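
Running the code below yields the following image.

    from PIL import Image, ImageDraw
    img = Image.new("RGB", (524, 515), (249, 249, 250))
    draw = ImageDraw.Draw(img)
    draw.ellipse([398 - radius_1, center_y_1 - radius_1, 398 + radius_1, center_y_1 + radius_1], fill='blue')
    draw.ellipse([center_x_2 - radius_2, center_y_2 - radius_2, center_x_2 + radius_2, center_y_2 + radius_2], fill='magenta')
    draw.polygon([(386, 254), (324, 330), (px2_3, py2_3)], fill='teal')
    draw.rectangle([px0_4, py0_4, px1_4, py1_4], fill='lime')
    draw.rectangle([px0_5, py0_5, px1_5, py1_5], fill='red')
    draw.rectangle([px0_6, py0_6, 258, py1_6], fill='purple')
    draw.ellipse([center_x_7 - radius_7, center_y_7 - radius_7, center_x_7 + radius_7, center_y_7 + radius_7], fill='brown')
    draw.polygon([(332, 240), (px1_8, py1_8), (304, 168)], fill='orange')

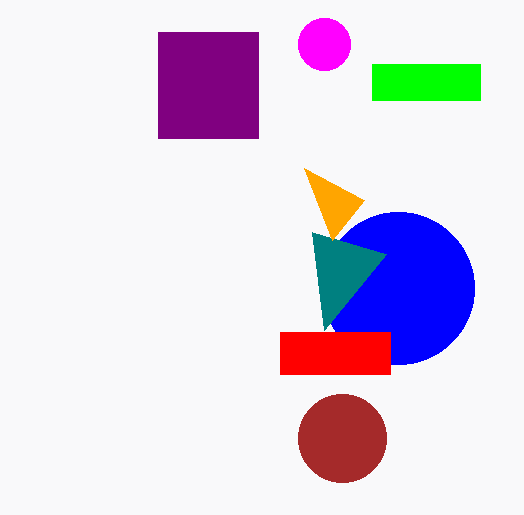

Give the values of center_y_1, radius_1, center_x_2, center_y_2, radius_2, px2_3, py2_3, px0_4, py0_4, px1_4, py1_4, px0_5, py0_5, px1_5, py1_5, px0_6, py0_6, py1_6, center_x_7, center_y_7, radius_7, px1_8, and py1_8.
center_y_1 = 288, radius_1 = 76, center_x_2 = 324, center_y_2 = 44, radius_2 = 26, px2_3 = 312, py2_3 = 232, px0_4 = 372, py0_4 = 64, px1_4 = 480, py1_4 = 100, px0_5 = 280, py0_5 = 332, px1_5 = 390, py1_5 = 374, px0_6 = 158, py0_6 = 32, py1_6 = 138, center_x_7 = 342, center_y_7 = 438, radius_7 = 44, px1_8 = 364, py1_8 = 200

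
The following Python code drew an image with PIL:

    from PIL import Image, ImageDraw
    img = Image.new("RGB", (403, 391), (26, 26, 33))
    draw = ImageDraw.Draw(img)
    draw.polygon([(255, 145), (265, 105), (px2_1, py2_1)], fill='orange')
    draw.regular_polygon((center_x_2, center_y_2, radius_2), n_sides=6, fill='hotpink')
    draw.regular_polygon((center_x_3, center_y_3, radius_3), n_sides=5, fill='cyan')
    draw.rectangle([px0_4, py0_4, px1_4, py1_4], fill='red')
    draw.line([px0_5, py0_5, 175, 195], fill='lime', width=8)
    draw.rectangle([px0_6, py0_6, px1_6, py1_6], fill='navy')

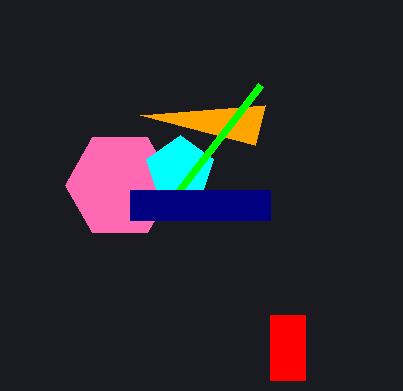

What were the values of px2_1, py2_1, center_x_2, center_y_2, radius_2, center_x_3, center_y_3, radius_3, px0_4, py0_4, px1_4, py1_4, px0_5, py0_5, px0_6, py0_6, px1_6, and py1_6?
px2_1 = 140; py2_1 = 115; center_x_2 = 120; center_y_2 = 185; radius_2 = 55; center_x_3 = 180; center_y_3 = 170; radius_3 = 35; px0_4 = 270; py0_4 = 315; px1_4 = 305; py1_4 = 380; px0_5 = 260; py0_5 = 85; px0_6 = 130; py0_6 = 190; px1_6 = 270; py1_6 = 220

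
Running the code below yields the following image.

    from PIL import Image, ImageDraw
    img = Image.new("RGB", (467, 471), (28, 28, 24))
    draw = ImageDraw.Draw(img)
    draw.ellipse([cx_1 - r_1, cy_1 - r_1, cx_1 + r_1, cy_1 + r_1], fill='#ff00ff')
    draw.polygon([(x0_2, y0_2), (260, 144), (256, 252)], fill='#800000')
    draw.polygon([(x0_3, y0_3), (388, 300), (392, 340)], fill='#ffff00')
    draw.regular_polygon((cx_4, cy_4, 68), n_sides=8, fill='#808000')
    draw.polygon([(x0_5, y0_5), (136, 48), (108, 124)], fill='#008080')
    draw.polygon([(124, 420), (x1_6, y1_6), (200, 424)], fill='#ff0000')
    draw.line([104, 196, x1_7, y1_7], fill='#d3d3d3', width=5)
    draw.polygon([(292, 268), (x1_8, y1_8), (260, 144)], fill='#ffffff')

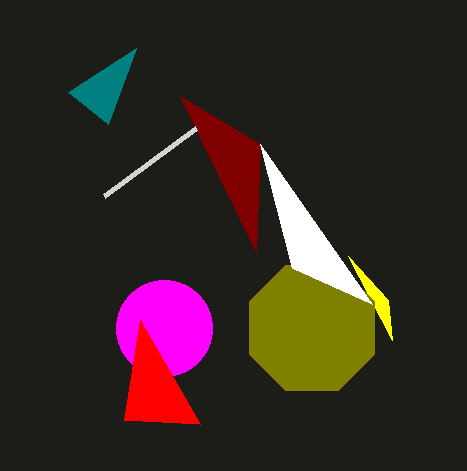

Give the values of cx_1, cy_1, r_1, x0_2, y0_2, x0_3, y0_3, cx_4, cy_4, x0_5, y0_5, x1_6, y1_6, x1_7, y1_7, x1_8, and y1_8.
cx_1 = 164
cy_1 = 328
r_1 = 48
x0_2 = 180
y0_2 = 96
x0_3 = 348
y0_3 = 256
cx_4 = 312
cy_4 = 328
x0_5 = 68
y0_5 = 92
x1_6 = 140
y1_6 = 320
x1_7 = 196
y1_7 = 128
x1_8 = 372
y1_8 = 304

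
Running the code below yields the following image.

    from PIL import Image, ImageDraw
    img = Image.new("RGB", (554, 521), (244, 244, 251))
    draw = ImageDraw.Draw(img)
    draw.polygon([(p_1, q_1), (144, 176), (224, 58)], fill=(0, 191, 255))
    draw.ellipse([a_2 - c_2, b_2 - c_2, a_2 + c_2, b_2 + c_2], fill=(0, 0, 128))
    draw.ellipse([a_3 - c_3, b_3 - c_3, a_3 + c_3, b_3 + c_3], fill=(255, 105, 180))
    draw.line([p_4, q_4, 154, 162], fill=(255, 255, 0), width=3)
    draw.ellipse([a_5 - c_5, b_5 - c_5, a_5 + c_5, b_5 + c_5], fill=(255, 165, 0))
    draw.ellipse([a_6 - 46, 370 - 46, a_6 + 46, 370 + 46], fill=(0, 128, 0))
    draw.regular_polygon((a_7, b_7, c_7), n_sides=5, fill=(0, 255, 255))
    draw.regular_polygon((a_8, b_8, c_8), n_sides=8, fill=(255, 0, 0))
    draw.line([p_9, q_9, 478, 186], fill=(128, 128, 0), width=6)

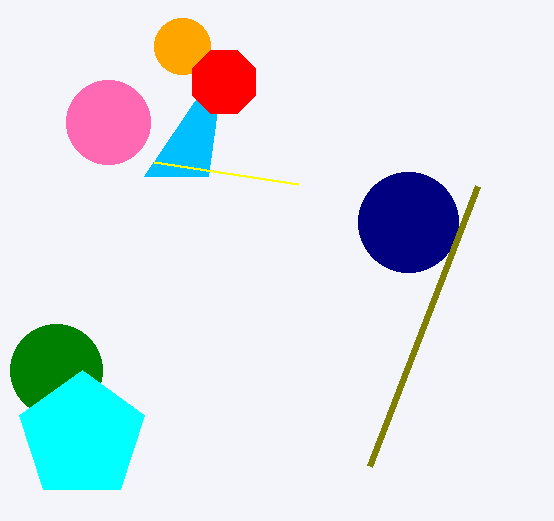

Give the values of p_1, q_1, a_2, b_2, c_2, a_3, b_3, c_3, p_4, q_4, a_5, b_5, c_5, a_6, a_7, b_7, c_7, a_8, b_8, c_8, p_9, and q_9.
p_1 = 208; q_1 = 176; a_2 = 408; b_2 = 222; c_2 = 50; a_3 = 108; b_3 = 122; c_3 = 42; p_4 = 298; q_4 = 184; a_5 = 182; b_5 = 46; c_5 = 28; a_6 = 56; a_7 = 82; b_7 = 436; c_7 = 66; a_8 = 224; b_8 = 82; c_8 = 34; p_9 = 370; q_9 = 466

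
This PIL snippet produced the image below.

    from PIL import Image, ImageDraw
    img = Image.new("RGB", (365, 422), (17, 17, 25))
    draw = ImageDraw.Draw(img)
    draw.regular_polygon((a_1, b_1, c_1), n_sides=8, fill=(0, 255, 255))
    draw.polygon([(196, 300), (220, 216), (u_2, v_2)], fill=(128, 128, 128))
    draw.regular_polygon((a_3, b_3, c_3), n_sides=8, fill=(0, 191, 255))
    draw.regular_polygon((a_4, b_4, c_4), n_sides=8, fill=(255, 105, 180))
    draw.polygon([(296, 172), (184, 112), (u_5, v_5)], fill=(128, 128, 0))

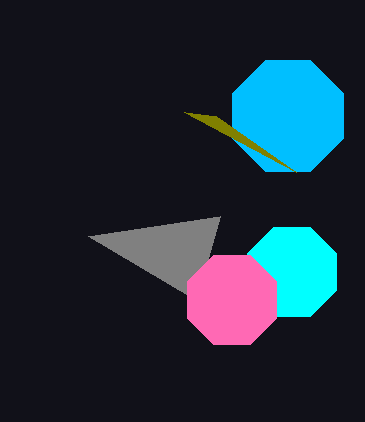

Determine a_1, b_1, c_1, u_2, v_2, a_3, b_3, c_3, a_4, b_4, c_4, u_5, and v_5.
a_1 = 292; b_1 = 272; c_1 = 48; u_2 = 88; v_2 = 236; a_3 = 288; b_3 = 116; c_3 = 60; a_4 = 232; b_4 = 300; c_4 = 48; u_5 = 216; v_5 = 116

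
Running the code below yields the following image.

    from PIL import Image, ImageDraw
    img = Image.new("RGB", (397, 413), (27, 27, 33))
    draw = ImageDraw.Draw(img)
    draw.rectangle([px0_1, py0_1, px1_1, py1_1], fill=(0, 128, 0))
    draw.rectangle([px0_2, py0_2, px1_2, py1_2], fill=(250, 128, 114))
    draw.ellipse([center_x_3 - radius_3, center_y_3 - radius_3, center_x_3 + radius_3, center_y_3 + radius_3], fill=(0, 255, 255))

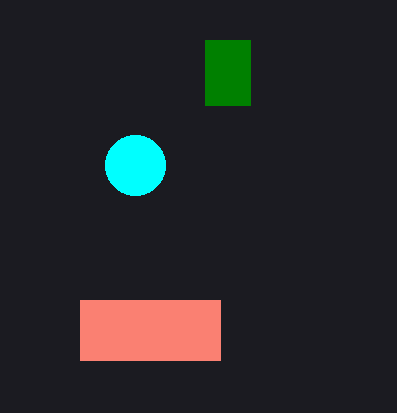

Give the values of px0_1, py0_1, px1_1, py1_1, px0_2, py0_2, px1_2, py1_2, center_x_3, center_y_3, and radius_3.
px0_1 = 205, py0_1 = 40, px1_1 = 250, py1_1 = 105, px0_2 = 80, py0_2 = 300, px1_2 = 220, py1_2 = 360, center_x_3 = 135, center_y_3 = 165, radius_3 = 30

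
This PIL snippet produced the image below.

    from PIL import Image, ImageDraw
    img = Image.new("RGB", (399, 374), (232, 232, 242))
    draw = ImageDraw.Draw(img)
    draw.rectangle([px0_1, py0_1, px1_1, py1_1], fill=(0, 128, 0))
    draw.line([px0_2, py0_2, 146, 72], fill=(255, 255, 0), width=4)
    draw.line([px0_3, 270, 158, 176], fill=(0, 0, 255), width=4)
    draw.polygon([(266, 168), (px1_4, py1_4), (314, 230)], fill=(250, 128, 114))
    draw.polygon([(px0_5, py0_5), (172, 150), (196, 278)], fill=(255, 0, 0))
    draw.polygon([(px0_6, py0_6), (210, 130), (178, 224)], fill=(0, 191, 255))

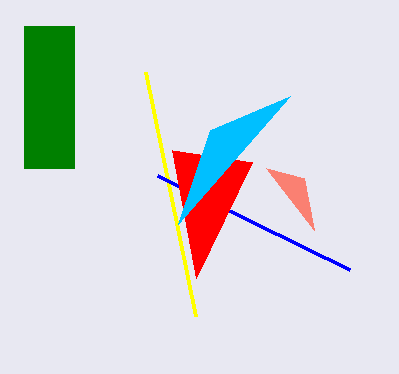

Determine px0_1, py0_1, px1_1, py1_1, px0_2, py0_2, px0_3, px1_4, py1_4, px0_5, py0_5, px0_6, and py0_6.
px0_1 = 24
py0_1 = 26
px1_1 = 74
py1_1 = 168
px0_2 = 196
py0_2 = 316
px0_3 = 350
px1_4 = 304
py1_4 = 178
px0_5 = 252
py0_5 = 162
px0_6 = 290
py0_6 = 96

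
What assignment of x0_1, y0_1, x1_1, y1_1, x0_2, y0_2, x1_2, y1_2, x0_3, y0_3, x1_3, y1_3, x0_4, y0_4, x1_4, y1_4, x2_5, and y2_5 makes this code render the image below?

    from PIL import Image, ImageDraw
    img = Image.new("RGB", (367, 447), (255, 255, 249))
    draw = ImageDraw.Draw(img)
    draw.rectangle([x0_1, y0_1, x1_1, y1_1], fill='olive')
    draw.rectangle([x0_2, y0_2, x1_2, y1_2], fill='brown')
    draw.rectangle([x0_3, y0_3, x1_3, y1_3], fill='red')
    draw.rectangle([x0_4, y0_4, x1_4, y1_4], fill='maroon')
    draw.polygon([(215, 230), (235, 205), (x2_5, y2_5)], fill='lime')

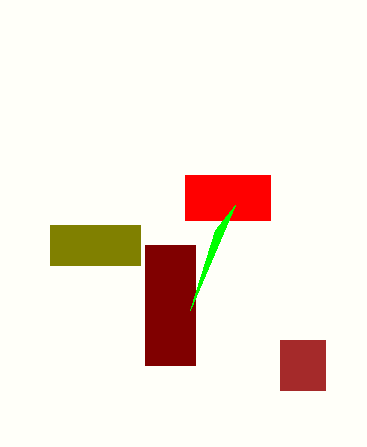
x0_1 = 50
y0_1 = 225
x1_1 = 140
y1_1 = 265
x0_2 = 280
y0_2 = 340
x1_2 = 325
y1_2 = 390
x0_3 = 185
y0_3 = 175
x1_3 = 270
y1_3 = 220
x0_4 = 145
y0_4 = 245
x1_4 = 195
y1_4 = 365
x2_5 = 190
y2_5 = 310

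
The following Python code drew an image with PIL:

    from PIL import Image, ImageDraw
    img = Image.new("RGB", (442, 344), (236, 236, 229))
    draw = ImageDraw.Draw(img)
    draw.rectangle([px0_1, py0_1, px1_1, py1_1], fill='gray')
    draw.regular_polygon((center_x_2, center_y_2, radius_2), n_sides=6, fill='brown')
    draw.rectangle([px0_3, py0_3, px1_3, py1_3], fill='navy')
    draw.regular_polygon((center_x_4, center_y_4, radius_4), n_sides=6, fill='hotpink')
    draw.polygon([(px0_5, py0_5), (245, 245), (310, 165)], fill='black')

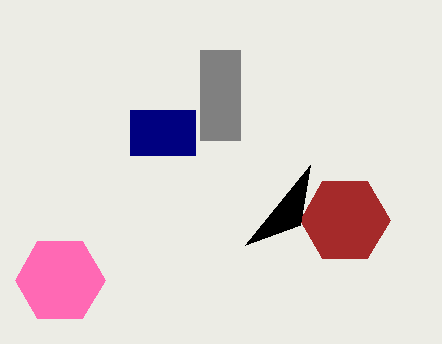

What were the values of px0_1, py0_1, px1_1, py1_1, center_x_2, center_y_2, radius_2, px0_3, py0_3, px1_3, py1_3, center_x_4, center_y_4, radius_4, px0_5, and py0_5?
px0_1 = 200; py0_1 = 50; px1_1 = 240; py1_1 = 140; center_x_2 = 345; center_y_2 = 220; radius_2 = 45; px0_3 = 130; py0_3 = 110; px1_3 = 195; py1_3 = 155; center_x_4 = 60; center_y_4 = 280; radius_4 = 45; px0_5 = 300; py0_5 = 225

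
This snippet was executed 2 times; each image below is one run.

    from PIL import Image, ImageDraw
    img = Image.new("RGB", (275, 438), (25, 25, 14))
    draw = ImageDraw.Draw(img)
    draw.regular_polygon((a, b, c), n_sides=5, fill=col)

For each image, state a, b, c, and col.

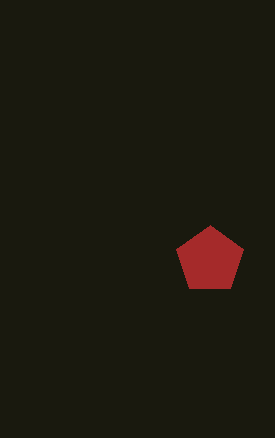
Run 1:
a = 210
b = 260
c = 35
col = 'brown'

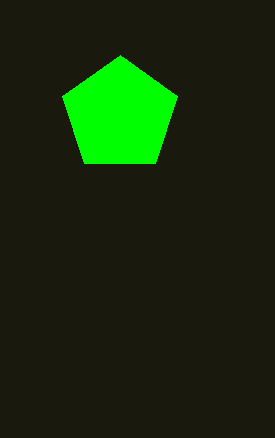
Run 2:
a = 120
b = 115
c = 60
col = 'lime'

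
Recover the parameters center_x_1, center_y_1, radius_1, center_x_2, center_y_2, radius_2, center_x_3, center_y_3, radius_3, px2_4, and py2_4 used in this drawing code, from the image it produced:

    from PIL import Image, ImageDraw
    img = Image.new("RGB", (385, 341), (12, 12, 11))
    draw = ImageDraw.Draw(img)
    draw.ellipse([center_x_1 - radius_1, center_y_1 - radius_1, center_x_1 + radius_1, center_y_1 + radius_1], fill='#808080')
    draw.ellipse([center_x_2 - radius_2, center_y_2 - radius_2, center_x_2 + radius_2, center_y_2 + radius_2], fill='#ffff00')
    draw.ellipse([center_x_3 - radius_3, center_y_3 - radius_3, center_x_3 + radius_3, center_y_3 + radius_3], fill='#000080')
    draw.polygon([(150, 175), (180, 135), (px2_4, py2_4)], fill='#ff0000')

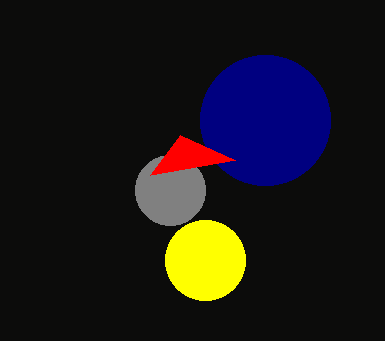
center_x_1 = 170
center_y_1 = 190
radius_1 = 35
center_x_2 = 205
center_y_2 = 260
radius_2 = 40
center_x_3 = 265
center_y_3 = 120
radius_3 = 65
px2_4 = 235
py2_4 = 160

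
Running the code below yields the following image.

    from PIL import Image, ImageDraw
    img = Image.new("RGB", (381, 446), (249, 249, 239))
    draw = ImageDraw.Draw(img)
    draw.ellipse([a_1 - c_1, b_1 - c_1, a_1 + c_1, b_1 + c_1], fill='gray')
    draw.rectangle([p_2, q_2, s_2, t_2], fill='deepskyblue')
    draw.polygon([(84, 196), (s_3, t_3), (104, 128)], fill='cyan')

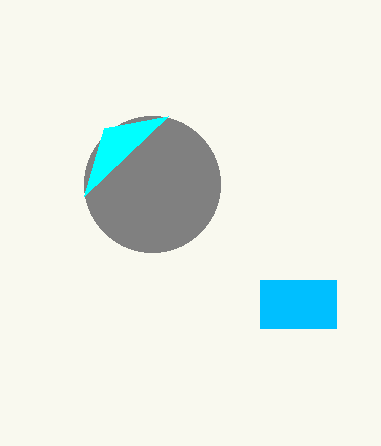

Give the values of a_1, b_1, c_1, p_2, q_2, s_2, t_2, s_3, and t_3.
a_1 = 152, b_1 = 184, c_1 = 68, p_2 = 260, q_2 = 280, s_2 = 336, t_2 = 328, s_3 = 168, t_3 = 116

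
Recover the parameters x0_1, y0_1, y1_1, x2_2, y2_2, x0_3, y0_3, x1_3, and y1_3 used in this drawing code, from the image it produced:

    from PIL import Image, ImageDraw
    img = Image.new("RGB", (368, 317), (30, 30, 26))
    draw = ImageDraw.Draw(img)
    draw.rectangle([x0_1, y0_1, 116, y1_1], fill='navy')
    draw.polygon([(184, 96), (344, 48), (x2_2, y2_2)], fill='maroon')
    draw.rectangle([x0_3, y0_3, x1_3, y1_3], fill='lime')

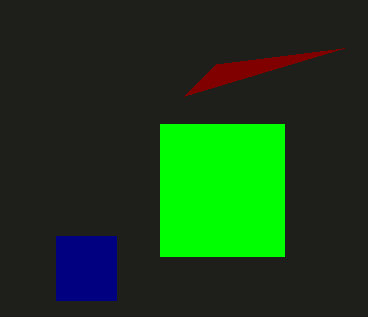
x0_1 = 56; y0_1 = 236; y1_1 = 300; x2_2 = 216; y2_2 = 64; x0_3 = 160; y0_3 = 124; x1_3 = 284; y1_3 = 256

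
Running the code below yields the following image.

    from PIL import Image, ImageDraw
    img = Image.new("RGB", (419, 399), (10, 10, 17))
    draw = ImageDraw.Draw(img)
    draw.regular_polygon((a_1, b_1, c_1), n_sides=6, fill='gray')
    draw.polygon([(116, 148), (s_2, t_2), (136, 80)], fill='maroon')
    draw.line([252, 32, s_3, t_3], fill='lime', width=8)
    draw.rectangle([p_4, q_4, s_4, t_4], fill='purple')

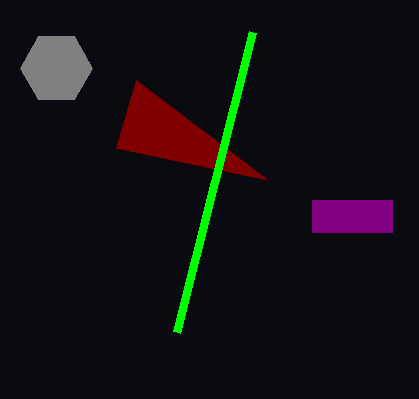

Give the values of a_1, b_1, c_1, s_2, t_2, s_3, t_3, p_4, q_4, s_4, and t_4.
a_1 = 56, b_1 = 68, c_1 = 36, s_2 = 268, t_2 = 180, s_3 = 176, t_3 = 332, p_4 = 312, q_4 = 200, s_4 = 392, t_4 = 232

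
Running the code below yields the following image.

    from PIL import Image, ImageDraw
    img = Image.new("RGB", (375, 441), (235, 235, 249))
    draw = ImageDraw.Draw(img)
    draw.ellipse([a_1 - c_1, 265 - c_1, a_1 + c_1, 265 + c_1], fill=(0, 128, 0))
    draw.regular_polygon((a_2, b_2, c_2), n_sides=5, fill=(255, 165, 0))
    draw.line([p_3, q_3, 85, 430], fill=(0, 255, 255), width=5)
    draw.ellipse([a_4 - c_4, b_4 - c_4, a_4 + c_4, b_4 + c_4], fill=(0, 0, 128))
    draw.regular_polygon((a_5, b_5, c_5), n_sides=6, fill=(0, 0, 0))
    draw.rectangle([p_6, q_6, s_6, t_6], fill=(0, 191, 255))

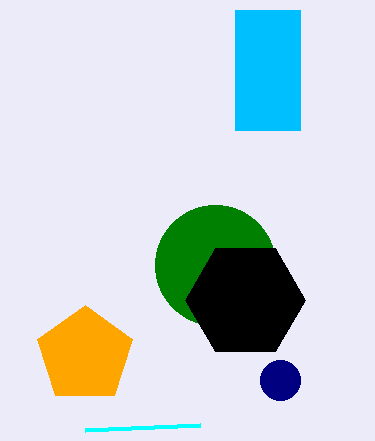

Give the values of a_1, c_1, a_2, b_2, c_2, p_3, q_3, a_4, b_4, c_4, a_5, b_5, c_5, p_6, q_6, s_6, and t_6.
a_1 = 215
c_1 = 60
a_2 = 85
b_2 = 355
c_2 = 50
p_3 = 200
q_3 = 425
a_4 = 280
b_4 = 380
c_4 = 20
a_5 = 245
b_5 = 300
c_5 = 60
p_6 = 235
q_6 = 10
s_6 = 300
t_6 = 130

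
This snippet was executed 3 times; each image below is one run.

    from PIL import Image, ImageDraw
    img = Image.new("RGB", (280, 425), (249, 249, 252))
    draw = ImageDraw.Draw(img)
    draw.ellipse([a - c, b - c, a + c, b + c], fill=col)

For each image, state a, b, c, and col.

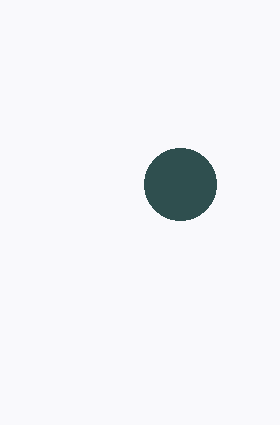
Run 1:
a = 180, b = 184, c = 36, col = 'darkslategray'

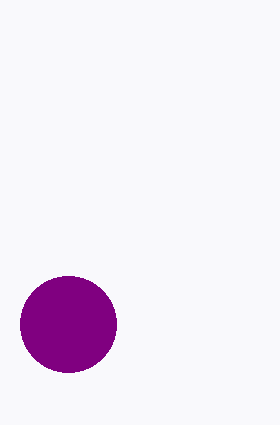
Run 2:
a = 68
b = 324
c = 48
col = 'purple'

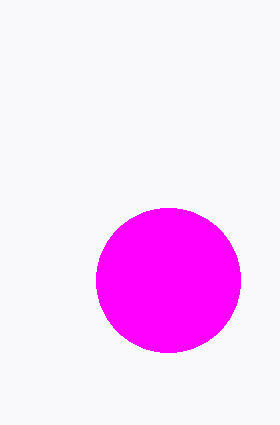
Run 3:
a = 168, b = 280, c = 72, col = 'magenta'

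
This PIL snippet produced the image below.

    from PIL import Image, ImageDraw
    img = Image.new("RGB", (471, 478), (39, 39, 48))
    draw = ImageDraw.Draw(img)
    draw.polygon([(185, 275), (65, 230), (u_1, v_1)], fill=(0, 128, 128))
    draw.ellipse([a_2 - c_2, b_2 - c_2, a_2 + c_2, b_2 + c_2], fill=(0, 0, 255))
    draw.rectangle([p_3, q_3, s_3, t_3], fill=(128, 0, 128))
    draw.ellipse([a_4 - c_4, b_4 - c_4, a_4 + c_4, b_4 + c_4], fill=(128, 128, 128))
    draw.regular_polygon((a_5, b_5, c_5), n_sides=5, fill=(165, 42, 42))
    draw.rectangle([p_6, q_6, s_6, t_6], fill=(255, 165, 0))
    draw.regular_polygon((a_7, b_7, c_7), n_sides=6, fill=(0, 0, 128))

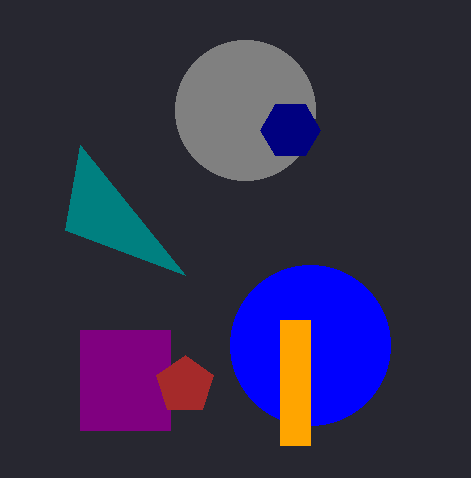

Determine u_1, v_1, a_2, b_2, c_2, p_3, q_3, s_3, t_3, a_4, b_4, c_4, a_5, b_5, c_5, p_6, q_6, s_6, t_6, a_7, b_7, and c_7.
u_1 = 80; v_1 = 145; a_2 = 310; b_2 = 345; c_2 = 80; p_3 = 80; q_3 = 330; s_3 = 170; t_3 = 430; a_4 = 245; b_4 = 110; c_4 = 70; a_5 = 185; b_5 = 385; c_5 = 30; p_6 = 280; q_6 = 320; s_6 = 310; t_6 = 445; a_7 = 290; b_7 = 130; c_7 = 30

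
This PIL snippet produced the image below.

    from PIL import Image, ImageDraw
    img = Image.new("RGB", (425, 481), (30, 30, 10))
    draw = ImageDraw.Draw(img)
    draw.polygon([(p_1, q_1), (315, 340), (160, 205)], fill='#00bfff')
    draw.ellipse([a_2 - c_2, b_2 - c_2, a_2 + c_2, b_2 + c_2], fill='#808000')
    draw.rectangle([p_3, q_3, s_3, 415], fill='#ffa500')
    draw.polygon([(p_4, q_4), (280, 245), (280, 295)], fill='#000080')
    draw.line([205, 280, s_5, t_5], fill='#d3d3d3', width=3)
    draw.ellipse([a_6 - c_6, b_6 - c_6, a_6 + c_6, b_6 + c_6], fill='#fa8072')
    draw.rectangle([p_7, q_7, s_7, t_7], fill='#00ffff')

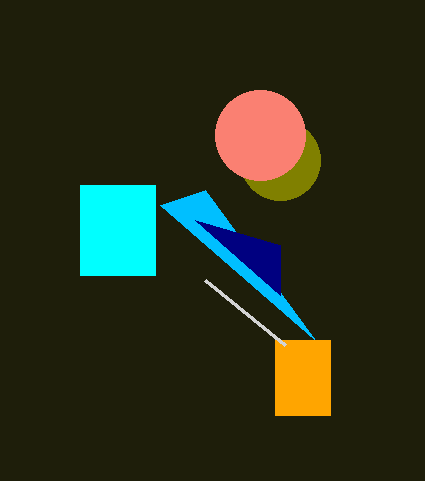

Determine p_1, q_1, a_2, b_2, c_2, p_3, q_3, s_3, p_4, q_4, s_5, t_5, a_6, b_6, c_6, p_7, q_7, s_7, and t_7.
p_1 = 205
q_1 = 190
a_2 = 280
b_2 = 160
c_2 = 40
p_3 = 275
q_3 = 340
s_3 = 330
p_4 = 195
q_4 = 220
s_5 = 285
t_5 = 345
a_6 = 260
b_6 = 135
c_6 = 45
p_7 = 80
q_7 = 185
s_7 = 155
t_7 = 275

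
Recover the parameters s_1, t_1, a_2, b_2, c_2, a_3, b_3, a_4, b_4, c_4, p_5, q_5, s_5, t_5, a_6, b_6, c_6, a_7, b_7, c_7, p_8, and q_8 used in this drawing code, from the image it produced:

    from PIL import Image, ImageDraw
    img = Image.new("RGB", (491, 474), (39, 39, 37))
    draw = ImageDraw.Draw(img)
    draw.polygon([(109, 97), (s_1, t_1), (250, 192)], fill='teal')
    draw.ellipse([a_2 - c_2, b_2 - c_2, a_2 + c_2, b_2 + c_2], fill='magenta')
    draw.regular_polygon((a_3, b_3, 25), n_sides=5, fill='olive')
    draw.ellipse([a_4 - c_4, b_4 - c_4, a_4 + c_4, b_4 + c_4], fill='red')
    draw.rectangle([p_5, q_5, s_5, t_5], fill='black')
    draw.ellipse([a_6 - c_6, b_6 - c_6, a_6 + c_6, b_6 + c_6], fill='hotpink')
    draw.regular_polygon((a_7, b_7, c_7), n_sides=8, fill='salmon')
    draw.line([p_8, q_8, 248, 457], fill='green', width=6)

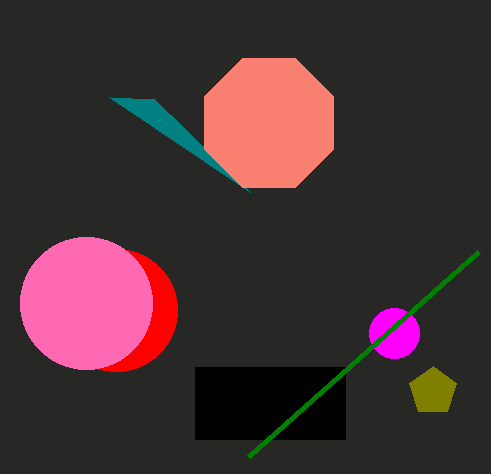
s_1 = 154
t_1 = 99
a_2 = 394
b_2 = 333
c_2 = 25
a_3 = 433
b_3 = 391
a_4 = 116
b_4 = 310
c_4 = 61
p_5 = 195
q_5 = 367
s_5 = 345
t_5 = 439
a_6 = 86
b_6 = 303
c_6 = 66
a_7 = 269
b_7 = 123
c_7 = 70
p_8 = 478
q_8 = 252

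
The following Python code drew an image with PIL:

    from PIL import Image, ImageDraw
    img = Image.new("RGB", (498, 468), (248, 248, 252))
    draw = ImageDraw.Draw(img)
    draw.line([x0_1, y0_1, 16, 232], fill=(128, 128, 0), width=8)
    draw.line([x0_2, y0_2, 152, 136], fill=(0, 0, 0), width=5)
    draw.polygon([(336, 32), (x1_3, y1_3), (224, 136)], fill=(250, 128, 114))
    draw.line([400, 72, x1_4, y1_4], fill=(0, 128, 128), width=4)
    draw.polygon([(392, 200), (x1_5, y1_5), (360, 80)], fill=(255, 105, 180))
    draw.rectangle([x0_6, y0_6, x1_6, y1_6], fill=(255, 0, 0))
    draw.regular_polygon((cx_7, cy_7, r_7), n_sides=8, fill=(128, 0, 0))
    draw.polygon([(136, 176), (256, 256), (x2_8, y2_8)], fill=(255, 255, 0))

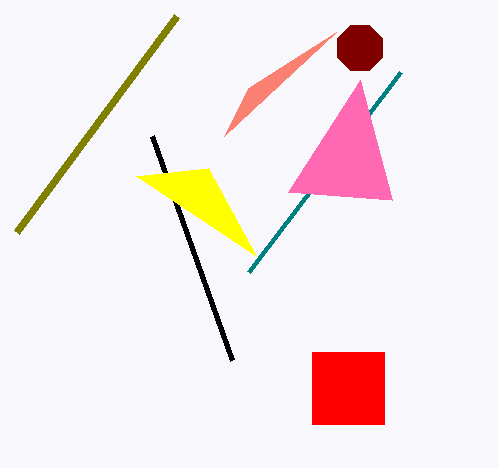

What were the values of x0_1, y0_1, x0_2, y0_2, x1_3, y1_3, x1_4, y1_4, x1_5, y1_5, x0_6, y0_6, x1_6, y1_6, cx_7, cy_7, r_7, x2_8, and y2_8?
x0_1 = 176, y0_1 = 16, x0_2 = 232, y0_2 = 360, x1_3 = 248, y1_3 = 88, x1_4 = 248, y1_4 = 272, x1_5 = 288, y1_5 = 192, x0_6 = 312, y0_6 = 352, x1_6 = 384, y1_6 = 424, cx_7 = 360, cy_7 = 48, r_7 = 24, x2_8 = 208, y2_8 = 168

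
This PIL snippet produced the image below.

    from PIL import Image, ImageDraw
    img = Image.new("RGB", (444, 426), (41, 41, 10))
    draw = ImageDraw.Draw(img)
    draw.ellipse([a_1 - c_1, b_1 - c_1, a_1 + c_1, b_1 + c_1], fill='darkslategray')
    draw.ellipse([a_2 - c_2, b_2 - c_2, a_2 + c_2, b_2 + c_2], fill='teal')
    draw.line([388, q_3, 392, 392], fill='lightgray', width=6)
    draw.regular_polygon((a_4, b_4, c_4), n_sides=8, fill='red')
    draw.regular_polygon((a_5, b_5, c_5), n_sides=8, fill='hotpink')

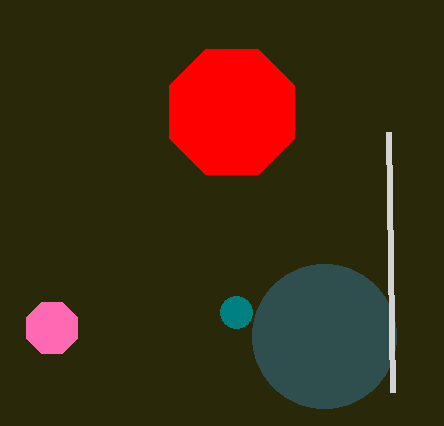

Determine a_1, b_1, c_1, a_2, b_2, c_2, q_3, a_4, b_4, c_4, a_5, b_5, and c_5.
a_1 = 324; b_1 = 336; c_1 = 72; a_2 = 236; b_2 = 312; c_2 = 16; q_3 = 132; a_4 = 232; b_4 = 112; c_4 = 68; a_5 = 52; b_5 = 328; c_5 = 28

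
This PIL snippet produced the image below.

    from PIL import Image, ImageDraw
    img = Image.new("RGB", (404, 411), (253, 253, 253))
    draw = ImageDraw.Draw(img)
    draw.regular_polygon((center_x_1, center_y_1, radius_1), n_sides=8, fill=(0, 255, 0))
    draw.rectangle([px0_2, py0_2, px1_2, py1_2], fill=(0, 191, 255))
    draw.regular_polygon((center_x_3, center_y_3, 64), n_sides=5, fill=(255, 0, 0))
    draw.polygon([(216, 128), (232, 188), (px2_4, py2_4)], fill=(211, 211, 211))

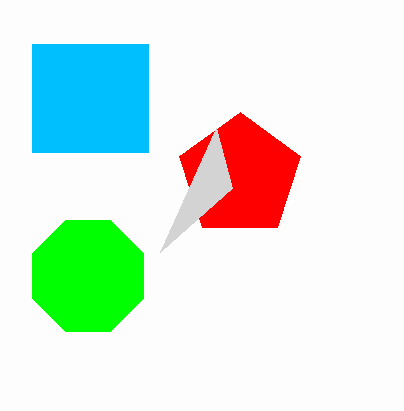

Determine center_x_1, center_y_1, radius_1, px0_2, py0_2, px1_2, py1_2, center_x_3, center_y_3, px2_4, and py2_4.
center_x_1 = 88
center_y_1 = 276
radius_1 = 60
px0_2 = 32
py0_2 = 44
px1_2 = 148
py1_2 = 152
center_x_3 = 240
center_y_3 = 176
px2_4 = 160
py2_4 = 252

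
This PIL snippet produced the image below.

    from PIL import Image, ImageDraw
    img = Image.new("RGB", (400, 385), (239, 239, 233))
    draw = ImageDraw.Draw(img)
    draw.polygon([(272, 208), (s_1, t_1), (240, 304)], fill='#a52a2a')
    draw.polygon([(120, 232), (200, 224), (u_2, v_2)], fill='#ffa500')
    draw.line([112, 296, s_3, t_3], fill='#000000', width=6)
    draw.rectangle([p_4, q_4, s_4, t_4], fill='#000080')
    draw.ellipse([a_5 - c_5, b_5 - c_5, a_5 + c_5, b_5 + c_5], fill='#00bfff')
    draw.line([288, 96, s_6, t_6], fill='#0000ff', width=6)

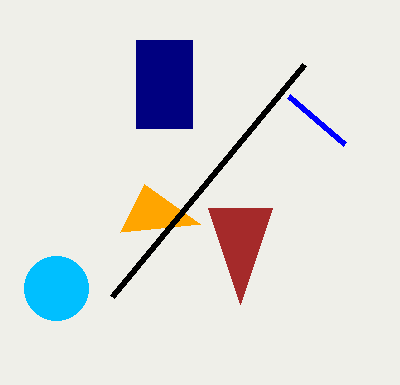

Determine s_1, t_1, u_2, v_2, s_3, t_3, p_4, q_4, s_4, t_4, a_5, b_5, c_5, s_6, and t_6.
s_1 = 208
t_1 = 208
u_2 = 144
v_2 = 184
s_3 = 304
t_3 = 64
p_4 = 136
q_4 = 40
s_4 = 192
t_4 = 128
a_5 = 56
b_5 = 288
c_5 = 32
s_6 = 344
t_6 = 144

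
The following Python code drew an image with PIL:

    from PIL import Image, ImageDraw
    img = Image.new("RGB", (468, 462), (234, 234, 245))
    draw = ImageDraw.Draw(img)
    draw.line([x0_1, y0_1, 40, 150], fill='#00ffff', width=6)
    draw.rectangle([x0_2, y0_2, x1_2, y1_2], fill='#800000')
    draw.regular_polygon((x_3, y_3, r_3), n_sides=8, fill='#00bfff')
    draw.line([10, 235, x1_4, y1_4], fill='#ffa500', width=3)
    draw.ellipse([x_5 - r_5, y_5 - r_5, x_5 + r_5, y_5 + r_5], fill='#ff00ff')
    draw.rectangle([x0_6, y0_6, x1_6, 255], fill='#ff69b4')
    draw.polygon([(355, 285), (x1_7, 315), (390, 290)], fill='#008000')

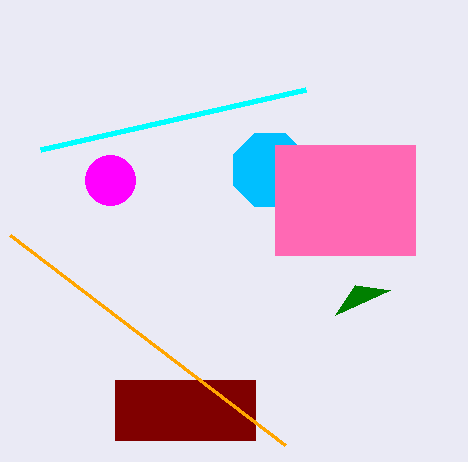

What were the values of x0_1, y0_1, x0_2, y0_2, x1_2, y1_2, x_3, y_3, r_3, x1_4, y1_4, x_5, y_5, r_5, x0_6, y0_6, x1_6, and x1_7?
x0_1 = 305
y0_1 = 90
x0_2 = 115
y0_2 = 380
x1_2 = 255
y1_2 = 440
x_3 = 270
y_3 = 170
r_3 = 40
x1_4 = 285
y1_4 = 445
x_5 = 110
y_5 = 180
r_5 = 25
x0_6 = 275
y0_6 = 145
x1_6 = 415
x1_7 = 335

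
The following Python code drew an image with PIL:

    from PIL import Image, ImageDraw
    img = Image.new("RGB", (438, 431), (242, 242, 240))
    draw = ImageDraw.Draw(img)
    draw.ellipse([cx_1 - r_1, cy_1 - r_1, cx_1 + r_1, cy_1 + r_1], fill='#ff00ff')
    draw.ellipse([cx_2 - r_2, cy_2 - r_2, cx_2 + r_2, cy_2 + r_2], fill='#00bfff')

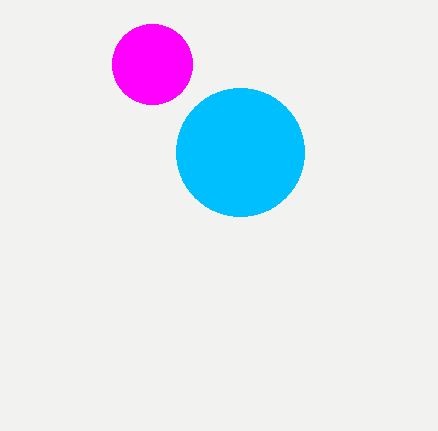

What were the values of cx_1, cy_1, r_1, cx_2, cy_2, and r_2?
cx_1 = 152; cy_1 = 64; r_1 = 40; cx_2 = 240; cy_2 = 152; r_2 = 64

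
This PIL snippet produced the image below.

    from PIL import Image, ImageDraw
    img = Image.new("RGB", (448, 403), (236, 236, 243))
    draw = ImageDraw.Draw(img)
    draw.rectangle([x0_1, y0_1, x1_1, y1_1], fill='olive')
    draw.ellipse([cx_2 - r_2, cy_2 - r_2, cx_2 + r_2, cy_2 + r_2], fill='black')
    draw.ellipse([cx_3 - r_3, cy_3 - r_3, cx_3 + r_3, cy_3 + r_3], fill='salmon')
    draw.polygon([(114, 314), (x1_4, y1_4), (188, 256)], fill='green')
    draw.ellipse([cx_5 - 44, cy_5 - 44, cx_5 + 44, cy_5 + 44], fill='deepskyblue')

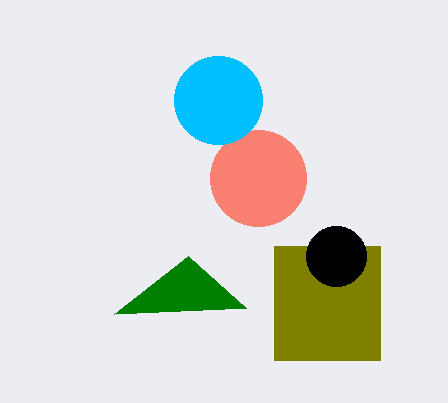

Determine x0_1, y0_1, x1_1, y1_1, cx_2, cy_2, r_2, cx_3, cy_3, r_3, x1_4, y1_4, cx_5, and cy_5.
x0_1 = 274; y0_1 = 246; x1_1 = 380; y1_1 = 360; cx_2 = 336; cy_2 = 256; r_2 = 30; cx_3 = 258; cy_3 = 178; r_3 = 48; x1_4 = 246; y1_4 = 308; cx_5 = 218; cy_5 = 100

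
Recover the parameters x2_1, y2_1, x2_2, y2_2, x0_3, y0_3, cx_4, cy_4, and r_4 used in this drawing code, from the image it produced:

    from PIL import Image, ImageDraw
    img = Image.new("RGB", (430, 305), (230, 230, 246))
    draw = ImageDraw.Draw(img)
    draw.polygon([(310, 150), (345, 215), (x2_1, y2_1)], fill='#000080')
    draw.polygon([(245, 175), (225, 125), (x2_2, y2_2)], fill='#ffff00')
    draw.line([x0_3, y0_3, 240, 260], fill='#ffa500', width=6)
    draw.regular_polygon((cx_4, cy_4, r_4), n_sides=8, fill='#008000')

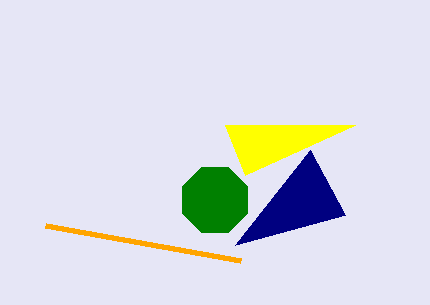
x2_1 = 235; y2_1 = 245; x2_2 = 355; y2_2 = 125; x0_3 = 45; y0_3 = 225; cx_4 = 215; cy_4 = 200; r_4 = 35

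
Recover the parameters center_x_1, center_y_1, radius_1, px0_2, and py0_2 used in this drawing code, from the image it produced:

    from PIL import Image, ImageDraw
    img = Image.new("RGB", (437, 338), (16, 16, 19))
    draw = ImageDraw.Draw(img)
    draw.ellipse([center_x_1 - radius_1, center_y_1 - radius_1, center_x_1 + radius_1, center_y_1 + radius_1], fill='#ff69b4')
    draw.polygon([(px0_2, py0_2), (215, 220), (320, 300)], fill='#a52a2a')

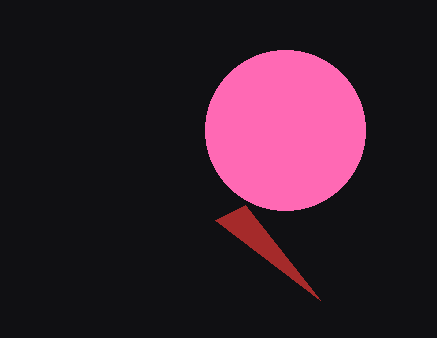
center_x_1 = 285, center_y_1 = 130, radius_1 = 80, px0_2 = 245, py0_2 = 205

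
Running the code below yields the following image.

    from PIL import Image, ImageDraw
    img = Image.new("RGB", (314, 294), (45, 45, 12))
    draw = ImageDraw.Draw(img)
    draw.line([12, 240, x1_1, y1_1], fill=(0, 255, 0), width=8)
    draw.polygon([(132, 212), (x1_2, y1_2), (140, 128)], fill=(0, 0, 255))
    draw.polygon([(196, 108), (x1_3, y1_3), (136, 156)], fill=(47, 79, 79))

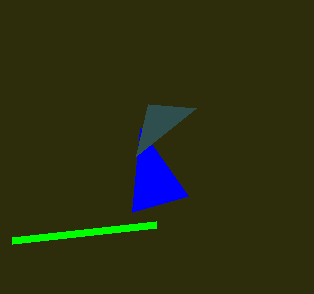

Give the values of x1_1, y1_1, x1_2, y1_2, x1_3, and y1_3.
x1_1 = 156
y1_1 = 224
x1_2 = 188
y1_2 = 196
x1_3 = 148
y1_3 = 104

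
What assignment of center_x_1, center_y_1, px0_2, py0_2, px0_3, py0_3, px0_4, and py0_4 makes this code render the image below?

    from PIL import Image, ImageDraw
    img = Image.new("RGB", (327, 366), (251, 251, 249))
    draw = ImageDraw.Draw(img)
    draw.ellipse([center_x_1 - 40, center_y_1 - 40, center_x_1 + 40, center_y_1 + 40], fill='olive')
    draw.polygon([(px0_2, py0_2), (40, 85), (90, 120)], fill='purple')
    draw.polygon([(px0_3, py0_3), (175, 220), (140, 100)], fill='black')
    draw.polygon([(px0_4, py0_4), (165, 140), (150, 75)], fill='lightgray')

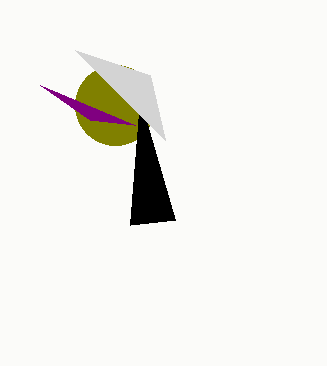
center_x_1 = 115; center_y_1 = 105; px0_2 = 135; py0_2 = 125; px0_3 = 130; py0_3 = 225; px0_4 = 75; py0_4 = 50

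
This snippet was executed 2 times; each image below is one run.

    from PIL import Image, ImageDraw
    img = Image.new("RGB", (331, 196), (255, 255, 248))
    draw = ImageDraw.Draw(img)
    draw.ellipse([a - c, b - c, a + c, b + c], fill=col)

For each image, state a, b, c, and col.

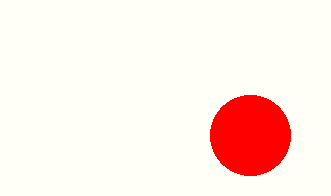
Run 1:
a = 250, b = 135, c = 40, col = 'red'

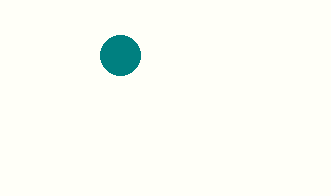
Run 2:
a = 120, b = 55, c = 20, col = 'teal'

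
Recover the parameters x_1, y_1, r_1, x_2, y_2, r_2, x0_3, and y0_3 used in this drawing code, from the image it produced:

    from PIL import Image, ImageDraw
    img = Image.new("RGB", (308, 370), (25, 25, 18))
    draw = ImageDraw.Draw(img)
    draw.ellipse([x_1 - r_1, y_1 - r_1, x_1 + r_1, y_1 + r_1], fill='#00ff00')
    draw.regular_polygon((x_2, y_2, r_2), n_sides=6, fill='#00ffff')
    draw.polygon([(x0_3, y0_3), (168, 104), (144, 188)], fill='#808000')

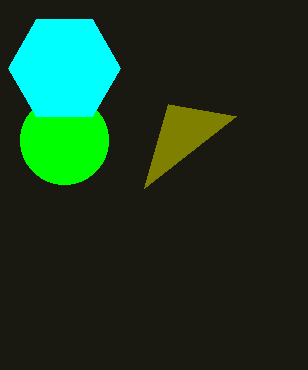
x_1 = 64
y_1 = 140
r_1 = 44
x_2 = 64
y_2 = 68
r_2 = 56
x0_3 = 236
y0_3 = 116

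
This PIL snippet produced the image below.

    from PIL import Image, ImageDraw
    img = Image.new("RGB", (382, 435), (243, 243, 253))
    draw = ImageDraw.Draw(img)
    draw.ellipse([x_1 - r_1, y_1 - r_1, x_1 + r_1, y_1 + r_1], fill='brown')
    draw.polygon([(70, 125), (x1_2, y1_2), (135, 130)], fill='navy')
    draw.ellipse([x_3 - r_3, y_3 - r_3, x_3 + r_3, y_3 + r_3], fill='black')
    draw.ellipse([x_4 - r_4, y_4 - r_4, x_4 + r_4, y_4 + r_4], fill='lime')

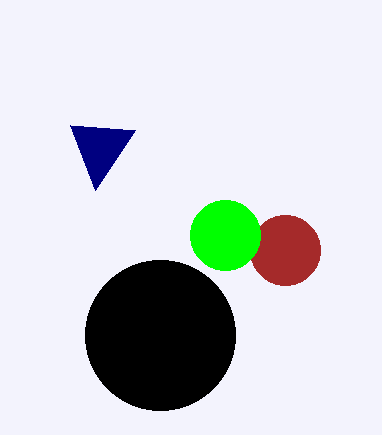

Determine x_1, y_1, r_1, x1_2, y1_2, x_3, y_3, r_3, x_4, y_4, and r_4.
x_1 = 285, y_1 = 250, r_1 = 35, x1_2 = 95, y1_2 = 190, x_3 = 160, y_3 = 335, r_3 = 75, x_4 = 225, y_4 = 235, r_4 = 35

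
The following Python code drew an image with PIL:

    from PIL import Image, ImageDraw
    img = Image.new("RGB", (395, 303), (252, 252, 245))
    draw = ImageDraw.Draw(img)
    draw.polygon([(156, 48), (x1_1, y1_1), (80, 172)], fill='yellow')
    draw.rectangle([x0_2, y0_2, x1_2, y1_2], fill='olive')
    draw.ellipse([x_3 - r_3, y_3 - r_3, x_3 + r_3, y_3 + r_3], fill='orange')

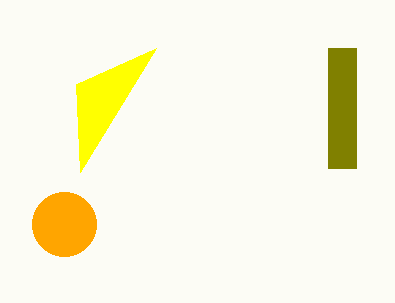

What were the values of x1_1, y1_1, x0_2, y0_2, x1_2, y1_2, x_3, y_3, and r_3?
x1_1 = 76; y1_1 = 84; x0_2 = 328; y0_2 = 48; x1_2 = 356; y1_2 = 168; x_3 = 64; y_3 = 224; r_3 = 32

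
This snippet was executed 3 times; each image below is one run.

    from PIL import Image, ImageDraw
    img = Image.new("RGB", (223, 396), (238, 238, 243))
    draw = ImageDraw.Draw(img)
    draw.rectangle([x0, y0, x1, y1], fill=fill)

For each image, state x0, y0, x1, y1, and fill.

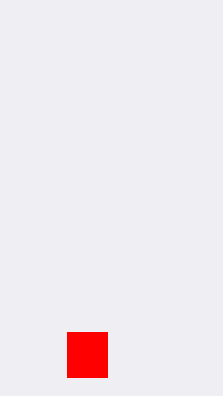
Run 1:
x0 = 67
y0 = 332
x1 = 107
y1 = 377
fill = 'red'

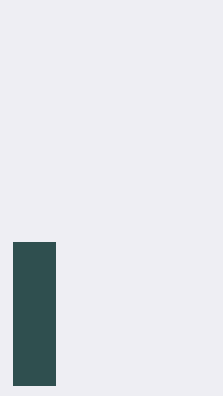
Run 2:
x0 = 13
y0 = 242
x1 = 55
y1 = 385
fill = 'darkslategray'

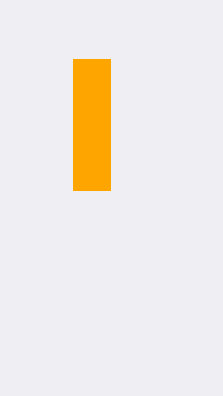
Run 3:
x0 = 73; y0 = 59; x1 = 110; y1 = 190; fill = 'orange'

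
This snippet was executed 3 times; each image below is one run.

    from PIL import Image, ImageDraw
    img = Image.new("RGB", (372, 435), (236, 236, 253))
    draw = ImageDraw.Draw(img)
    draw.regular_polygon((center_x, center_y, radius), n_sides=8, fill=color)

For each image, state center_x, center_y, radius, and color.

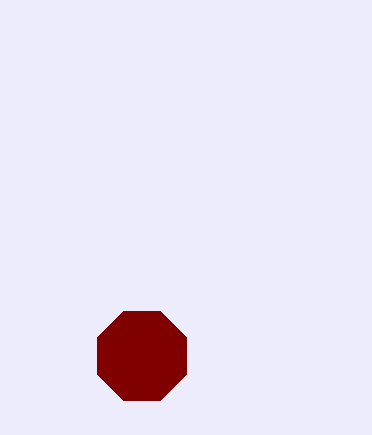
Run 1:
center_x = 142
center_y = 356
radius = 48
color = 'maroon'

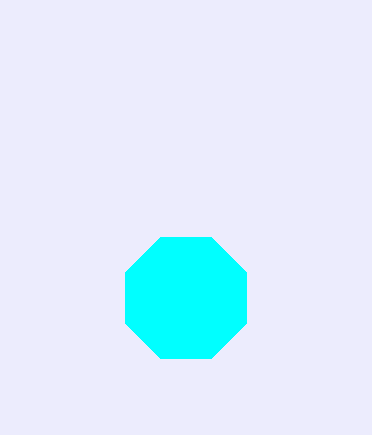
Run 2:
center_x = 186; center_y = 298; radius = 66; color = 'cyan'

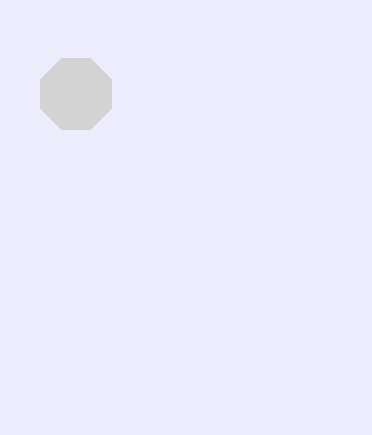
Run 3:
center_x = 76
center_y = 94
radius = 38
color = 'lightgray'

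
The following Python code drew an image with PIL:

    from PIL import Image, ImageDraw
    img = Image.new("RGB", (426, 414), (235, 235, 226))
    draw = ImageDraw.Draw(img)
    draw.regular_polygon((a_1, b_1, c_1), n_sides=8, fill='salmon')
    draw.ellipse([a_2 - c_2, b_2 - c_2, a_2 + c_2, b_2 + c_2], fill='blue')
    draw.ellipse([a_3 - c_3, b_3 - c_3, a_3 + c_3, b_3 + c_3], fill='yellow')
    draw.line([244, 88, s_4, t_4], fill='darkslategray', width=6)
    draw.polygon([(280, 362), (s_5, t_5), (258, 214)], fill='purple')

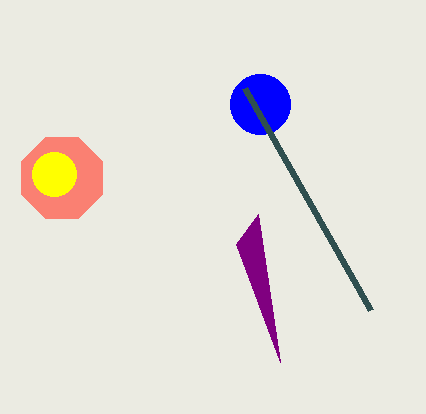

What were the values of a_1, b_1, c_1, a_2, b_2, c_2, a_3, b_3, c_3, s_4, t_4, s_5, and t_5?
a_1 = 62, b_1 = 178, c_1 = 44, a_2 = 260, b_2 = 104, c_2 = 30, a_3 = 54, b_3 = 174, c_3 = 22, s_4 = 370, t_4 = 310, s_5 = 236, t_5 = 244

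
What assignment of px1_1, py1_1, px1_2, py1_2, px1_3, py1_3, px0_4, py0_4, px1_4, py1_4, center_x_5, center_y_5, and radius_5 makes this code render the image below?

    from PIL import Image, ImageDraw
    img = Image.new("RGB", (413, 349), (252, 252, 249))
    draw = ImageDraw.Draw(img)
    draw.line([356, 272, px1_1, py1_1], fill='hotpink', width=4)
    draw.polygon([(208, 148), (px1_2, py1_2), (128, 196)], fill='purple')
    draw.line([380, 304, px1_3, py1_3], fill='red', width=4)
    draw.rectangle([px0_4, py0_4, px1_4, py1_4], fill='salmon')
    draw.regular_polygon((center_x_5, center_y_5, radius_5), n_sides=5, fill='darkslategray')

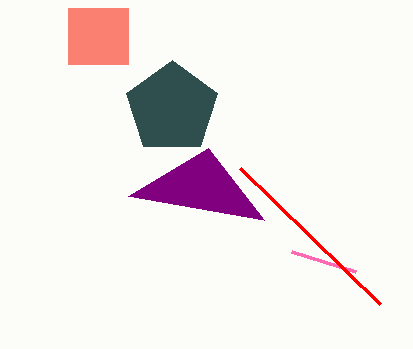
px1_1 = 292, py1_1 = 252, px1_2 = 264, py1_2 = 220, px1_3 = 240, py1_3 = 168, px0_4 = 68, py0_4 = 8, px1_4 = 128, py1_4 = 64, center_x_5 = 172, center_y_5 = 108, radius_5 = 48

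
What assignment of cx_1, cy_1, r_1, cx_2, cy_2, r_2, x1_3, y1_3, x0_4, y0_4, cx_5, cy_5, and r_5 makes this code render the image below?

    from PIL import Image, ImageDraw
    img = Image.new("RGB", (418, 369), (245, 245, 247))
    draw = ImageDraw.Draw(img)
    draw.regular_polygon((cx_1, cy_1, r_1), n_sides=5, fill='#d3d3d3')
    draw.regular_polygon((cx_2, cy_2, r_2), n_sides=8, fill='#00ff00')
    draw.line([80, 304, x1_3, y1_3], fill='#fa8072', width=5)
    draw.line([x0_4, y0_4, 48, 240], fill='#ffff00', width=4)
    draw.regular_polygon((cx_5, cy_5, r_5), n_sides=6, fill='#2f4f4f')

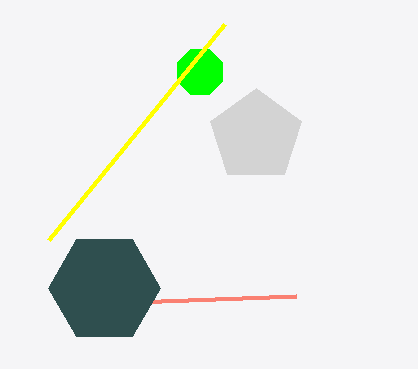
cx_1 = 256, cy_1 = 136, r_1 = 48, cx_2 = 200, cy_2 = 72, r_2 = 24, x1_3 = 296, y1_3 = 296, x0_4 = 224, y0_4 = 24, cx_5 = 104, cy_5 = 288, r_5 = 56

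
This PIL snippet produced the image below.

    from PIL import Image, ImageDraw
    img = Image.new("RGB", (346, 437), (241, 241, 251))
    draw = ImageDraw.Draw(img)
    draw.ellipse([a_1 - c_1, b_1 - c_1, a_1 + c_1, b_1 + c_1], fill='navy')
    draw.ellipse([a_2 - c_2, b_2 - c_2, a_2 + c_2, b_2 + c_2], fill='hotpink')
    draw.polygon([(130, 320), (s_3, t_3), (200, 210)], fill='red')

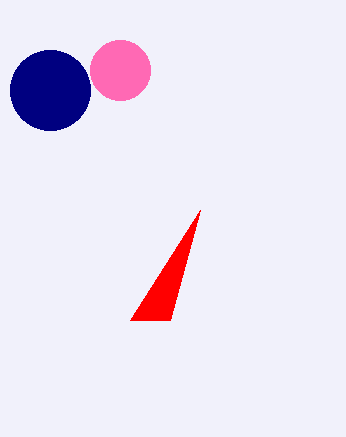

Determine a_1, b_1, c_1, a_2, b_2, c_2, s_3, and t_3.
a_1 = 50; b_1 = 90; c_1 = 40; a_2 = 120; b_2 = 70; c_2 = 30; s_3 = 170; t_3 = 320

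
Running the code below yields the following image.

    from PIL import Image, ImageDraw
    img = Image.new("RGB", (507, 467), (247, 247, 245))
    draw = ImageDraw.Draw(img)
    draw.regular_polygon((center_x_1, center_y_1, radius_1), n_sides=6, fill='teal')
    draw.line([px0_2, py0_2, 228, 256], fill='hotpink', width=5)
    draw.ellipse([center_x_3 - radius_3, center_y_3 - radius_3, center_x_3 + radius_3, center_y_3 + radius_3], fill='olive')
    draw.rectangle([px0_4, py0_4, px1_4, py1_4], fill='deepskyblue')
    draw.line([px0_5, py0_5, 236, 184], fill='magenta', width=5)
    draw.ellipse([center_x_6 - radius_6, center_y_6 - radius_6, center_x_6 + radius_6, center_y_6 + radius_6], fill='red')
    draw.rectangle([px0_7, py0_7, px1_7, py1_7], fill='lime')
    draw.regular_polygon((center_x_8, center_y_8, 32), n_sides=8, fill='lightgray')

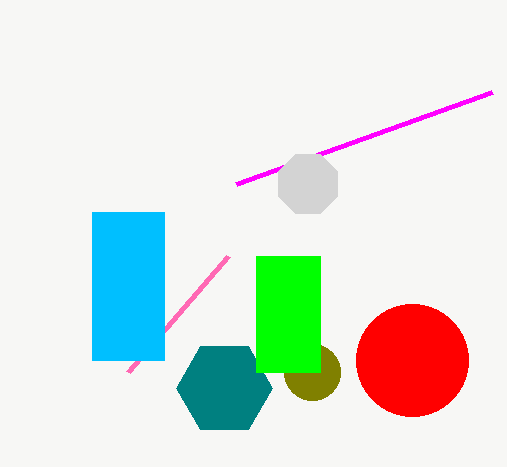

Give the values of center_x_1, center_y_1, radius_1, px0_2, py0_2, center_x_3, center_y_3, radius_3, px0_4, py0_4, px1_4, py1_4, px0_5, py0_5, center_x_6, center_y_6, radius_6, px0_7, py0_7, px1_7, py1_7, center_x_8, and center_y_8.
center_x_1 = 224, center_y_1 = 388, radius_1 = 48, px0_2 = 128, py0_2 = 372, center_x_3 = 312, center_y_3 = 372, radius_3 = 28, px0_4 = 92, py0_4 = 212, px1_4 = 164, py1_4 = 360, px0_5 = 492, py0_5 = 92, center_x_6 = 412, center_y_6 = 360, radius_6 = 56, px0_7 = 256, py0_7 = 256, px1_7 = 320, py1_7 = 372, center_x_8 = 308, center_y_8 = 184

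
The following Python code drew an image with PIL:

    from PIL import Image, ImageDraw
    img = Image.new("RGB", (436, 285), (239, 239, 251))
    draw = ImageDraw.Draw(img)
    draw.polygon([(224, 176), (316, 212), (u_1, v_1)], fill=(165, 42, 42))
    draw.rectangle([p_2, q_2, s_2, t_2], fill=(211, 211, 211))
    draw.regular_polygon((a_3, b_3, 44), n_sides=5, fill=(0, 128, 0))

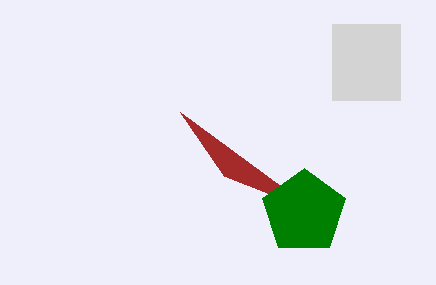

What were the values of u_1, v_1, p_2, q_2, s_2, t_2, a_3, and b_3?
u_1 = 180, v_1 = 112, p_2 = 332, q_2 = 24, s_2 = 400, t_2 = 100, a_3 = 304, b_3 = 212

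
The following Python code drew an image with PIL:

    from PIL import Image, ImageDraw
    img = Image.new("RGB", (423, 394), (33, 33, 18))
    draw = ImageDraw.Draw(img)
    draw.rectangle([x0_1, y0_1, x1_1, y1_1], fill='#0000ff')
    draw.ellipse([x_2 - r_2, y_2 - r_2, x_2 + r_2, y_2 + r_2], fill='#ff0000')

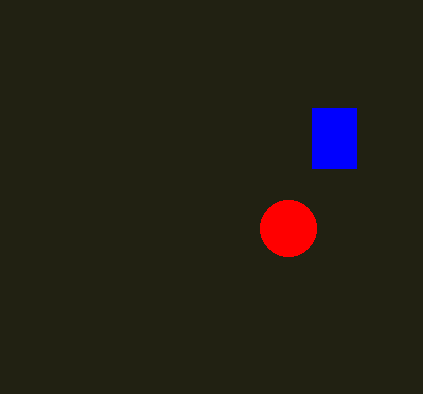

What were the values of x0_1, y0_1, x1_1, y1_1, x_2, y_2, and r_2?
x0_1 = 312
y0_1 = 108
x1_1 = 356
y1_1 = 168
x_2 = 288
y_2 = 228
r_2 = 28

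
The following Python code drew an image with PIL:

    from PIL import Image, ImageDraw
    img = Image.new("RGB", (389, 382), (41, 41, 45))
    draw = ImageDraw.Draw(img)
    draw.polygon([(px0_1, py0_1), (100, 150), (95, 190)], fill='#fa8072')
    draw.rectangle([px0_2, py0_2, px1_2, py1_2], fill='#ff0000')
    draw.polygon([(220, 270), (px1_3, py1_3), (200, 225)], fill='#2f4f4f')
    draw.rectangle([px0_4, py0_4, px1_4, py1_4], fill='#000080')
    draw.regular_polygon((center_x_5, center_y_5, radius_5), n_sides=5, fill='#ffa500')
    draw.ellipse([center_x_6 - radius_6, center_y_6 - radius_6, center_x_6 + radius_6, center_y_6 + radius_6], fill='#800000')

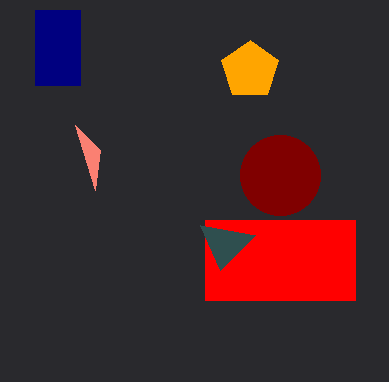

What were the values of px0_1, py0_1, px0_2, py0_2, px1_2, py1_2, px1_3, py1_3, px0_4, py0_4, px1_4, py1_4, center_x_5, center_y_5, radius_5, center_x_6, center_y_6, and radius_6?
px0_1 = 75
py0_1 = 125
px0_2 = 205
py0_2 = 220
px1_2 = 355
py1_2 = 300
px1_3 = 255
py1_3 = 235
px0_4 = 35
py0_4 = 10
px1_4 = 80
py1_4 = 85
center_x_5 = 250
center_y_5 = 70
radius_5 = 30
center_x_6 = 280
center_y_6 = 175
radius_6 = 40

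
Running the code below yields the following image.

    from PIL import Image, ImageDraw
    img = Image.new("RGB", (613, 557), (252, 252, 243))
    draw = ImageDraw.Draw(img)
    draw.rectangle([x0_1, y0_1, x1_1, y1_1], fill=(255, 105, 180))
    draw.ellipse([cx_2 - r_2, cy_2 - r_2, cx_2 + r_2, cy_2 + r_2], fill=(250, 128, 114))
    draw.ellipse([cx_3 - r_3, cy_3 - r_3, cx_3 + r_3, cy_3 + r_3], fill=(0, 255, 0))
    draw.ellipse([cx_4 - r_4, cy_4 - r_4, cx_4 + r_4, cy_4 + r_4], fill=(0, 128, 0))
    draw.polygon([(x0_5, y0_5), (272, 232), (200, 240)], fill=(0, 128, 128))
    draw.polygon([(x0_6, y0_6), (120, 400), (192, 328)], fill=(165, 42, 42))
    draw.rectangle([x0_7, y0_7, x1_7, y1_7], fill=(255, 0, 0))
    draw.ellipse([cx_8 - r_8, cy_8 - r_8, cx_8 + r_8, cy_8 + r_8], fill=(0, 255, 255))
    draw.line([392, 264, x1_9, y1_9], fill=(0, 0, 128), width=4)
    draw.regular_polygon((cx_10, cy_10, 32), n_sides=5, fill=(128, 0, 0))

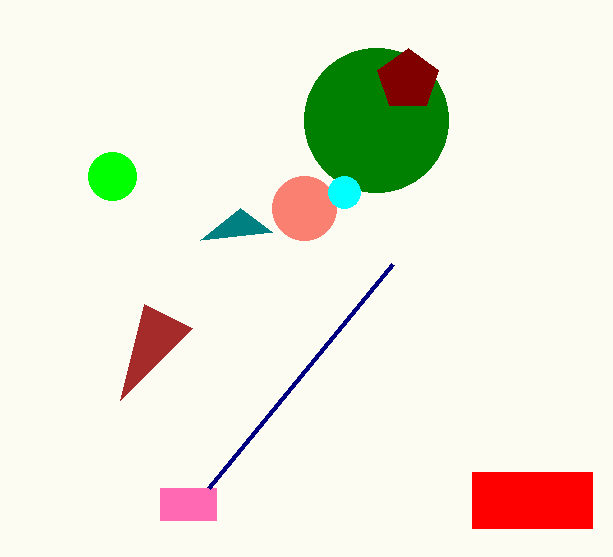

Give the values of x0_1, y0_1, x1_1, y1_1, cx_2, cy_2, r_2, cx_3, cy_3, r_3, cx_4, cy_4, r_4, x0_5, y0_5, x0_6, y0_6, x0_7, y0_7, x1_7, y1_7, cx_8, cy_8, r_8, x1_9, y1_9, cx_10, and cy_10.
x0_1 = 160, y0_1 = 488, x1_1 = 216, y1_1 = 520, cx_2 = 304, cy_2 = 208, r_2 = 32, cx_3 = 112, cy_3 = 176, r_3 = 24, cx_4 = 376, cy_4 = 120, r_4 = 72, x0_5 = 240, y0_5 = 208, x0_6 = 144, y0_6 = 304, x0_7 = 472, y0_7 = 472, x1_7 = 592, y1_7 = 528, cx_8 = 344, cy_8 = 192, r_8 = 16, x1_9 = 208, y1_9 = 488, cx_10 = 408, cy_10 = 80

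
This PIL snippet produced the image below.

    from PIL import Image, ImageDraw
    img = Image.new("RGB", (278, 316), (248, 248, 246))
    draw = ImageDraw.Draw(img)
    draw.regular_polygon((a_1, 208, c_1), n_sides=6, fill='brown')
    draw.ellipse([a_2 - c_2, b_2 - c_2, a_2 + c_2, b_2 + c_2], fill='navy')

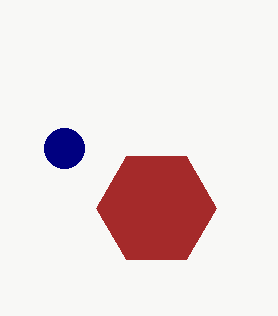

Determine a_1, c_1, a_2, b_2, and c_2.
a_1 = 156
c_1 = 60
a_2 = 64
b_2 = 148
c_2 = 20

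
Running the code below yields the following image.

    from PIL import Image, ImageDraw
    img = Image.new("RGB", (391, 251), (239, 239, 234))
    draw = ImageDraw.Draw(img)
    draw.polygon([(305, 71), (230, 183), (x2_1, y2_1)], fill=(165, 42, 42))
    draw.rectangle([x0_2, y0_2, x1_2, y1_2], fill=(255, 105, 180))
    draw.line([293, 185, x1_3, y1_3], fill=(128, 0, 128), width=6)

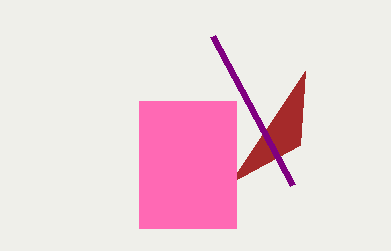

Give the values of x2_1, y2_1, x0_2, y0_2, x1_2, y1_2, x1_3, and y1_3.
x2_1 = 300, y2_1 = 145, x0_2 = 139, y0_2 = 101, x1_2 = 236, y1_2 = 228, x1_3 = 213, y1_3 = 36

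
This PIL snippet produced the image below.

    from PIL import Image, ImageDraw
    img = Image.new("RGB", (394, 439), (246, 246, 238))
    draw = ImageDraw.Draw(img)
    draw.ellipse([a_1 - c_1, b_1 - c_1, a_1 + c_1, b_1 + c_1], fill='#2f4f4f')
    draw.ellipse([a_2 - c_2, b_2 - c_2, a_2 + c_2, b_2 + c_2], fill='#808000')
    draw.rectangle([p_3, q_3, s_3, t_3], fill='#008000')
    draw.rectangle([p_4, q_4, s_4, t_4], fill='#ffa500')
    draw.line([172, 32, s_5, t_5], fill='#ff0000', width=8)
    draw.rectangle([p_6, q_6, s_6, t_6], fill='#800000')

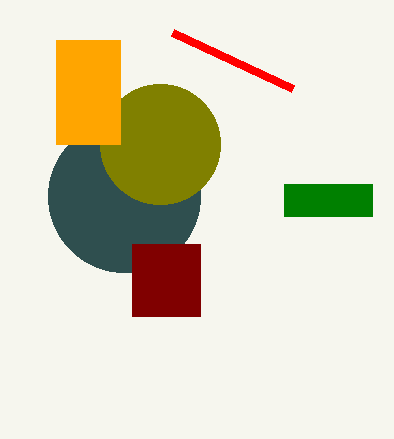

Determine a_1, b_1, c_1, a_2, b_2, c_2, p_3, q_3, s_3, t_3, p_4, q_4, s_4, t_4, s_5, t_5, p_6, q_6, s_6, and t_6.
a_1 = 124
b_1 = 196
c_1 = 76
a_2 = 160
b_2 = 144
c_2 = 60
p_3 = 284
q_3 = 184
s_3 = 372
t_3 = 216
p_4 = 56
q_4 = 40
s_4 = 120
t_4 = 144
s_5 = 292
t_5 = 88
p_6 = 132
q_6 = 244
s_6 = 200
t_6 = 316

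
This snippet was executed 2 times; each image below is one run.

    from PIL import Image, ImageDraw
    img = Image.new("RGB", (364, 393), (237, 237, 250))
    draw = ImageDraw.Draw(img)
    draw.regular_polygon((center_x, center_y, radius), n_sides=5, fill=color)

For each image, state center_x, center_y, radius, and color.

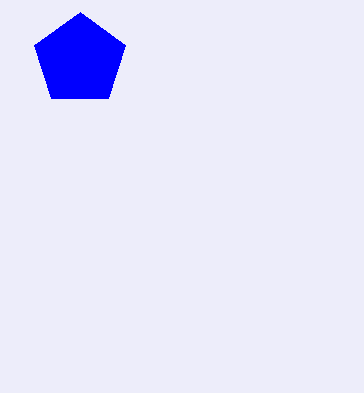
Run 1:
center_x = 80, center_y = 60, radius = 48, color = 'blue'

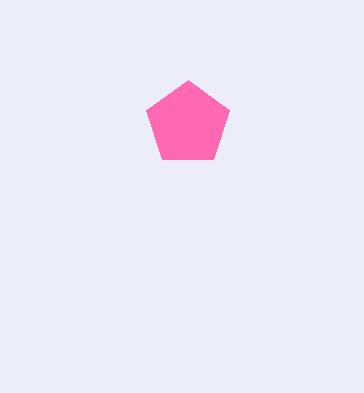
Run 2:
center_x = 188
center_y = 124
radius = 44
color = 'hotpink'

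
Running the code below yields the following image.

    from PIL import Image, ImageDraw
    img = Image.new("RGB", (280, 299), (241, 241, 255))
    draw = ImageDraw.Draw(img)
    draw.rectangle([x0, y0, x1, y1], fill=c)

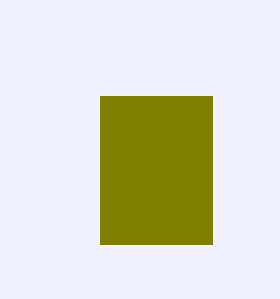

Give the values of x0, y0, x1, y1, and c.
x0 = 100, y0 = 96, x1 = 212, y1 = 244, c = 'olive'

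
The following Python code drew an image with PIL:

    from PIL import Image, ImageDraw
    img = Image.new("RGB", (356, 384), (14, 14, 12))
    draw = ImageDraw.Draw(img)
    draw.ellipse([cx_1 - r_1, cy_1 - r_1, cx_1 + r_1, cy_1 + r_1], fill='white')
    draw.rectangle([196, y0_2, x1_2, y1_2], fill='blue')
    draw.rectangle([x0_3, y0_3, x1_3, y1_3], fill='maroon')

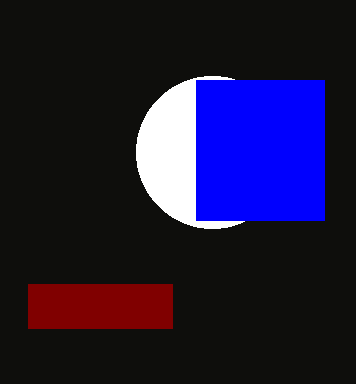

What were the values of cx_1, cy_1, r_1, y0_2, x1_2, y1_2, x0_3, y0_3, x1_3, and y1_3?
cx_1 = 212
cy_1 = 152
r_1 = 76
y0_2 = 80
x1_2 = 324
y1_2 = 220
x0_3 = 28
y0_3 = 284
x1_3 = 172
y1_3 = 328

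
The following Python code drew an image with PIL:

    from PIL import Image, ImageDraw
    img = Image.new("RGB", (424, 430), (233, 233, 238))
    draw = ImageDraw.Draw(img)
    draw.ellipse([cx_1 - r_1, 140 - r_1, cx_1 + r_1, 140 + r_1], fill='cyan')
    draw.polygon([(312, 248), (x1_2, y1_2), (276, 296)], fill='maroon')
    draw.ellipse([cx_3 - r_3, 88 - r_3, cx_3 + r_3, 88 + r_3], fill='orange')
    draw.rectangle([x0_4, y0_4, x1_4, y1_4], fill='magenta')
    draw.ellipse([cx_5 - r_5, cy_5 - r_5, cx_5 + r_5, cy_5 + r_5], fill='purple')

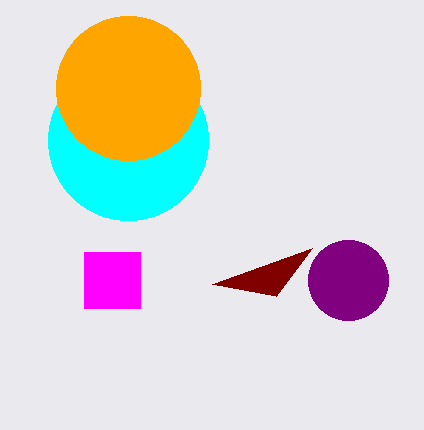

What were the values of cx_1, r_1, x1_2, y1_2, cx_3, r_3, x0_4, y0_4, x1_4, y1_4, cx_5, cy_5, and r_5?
cx_1 = 128
r_1 = 80
x1_2 = 212
y1_2 = 284
cx_3 = 128
r_3 = 72
x0_4 = 84
y0_4 = 252
x1_4 = 140
y1_4 = 308
cx_5 = 348
cy_5 = 280
r_5 = 40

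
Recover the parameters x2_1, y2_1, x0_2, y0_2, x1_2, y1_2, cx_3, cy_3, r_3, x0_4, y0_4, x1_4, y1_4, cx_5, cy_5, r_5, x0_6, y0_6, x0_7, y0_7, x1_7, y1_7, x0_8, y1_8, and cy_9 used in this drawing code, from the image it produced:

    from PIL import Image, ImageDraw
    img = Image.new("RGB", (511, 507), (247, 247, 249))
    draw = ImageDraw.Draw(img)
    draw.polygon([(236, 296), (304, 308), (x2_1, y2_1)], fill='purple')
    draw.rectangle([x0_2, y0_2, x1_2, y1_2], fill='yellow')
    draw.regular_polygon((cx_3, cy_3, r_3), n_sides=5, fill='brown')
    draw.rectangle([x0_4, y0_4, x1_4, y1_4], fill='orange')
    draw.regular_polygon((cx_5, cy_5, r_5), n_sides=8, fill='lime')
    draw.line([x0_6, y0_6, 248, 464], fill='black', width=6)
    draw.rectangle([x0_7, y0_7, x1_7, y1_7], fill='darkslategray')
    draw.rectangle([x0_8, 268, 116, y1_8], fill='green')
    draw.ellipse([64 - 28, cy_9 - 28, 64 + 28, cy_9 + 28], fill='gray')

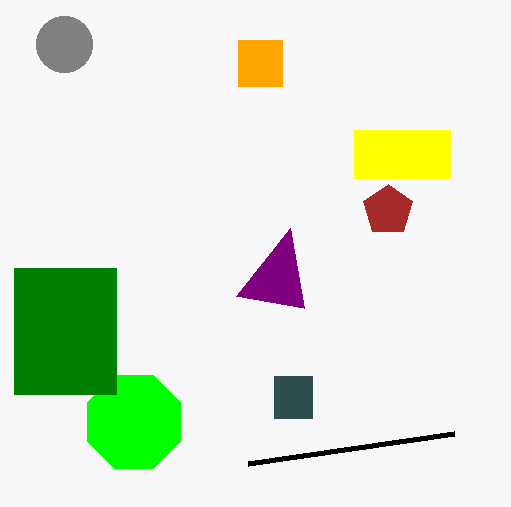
x2_1 = 290, y2_1 = 228, x0_2 = 354, y0_2 = 130, x1_2 = 450, y1_2 = 178, cx_3 = 388, cy_3 = 210, r_3 = 26, x0_4 = 238, y0_4 = 40, x1_4 = 282, y1_4 = 86, cx_5 = 134, cy_5 = 422, r_5 = 50, x0_6 = 454, y0_6 = 434, x0_7 = 274, y0_7 = 376, x1_7 = 312, y1_7 = 418, x0_8 = 14, y1_8 = 394, cy_9 = 44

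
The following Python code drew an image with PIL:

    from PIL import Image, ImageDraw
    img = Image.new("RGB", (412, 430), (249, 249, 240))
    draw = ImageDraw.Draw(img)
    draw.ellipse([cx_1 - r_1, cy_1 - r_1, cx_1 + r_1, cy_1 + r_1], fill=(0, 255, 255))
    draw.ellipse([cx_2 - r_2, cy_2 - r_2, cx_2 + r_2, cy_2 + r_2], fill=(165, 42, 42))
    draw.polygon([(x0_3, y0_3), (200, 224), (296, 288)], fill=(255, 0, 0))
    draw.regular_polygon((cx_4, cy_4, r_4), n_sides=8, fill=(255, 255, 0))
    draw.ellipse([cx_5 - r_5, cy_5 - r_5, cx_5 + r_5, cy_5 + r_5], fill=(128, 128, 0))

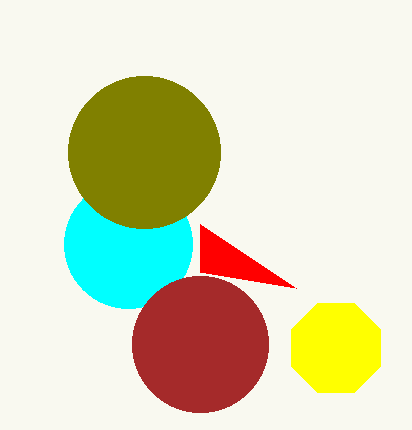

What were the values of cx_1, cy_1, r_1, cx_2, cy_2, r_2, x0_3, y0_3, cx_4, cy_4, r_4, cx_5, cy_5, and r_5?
cx_1 = 128
cy_1 = 244
r_1 = 64
cx_2 = 200
cy_2 = 344
r_2 = 68
x0_3 = 200
y0_3 = 272
cx_4 = 336
cy_4 = 348
r_4 = 48
cx_5 = 144
cy_5 = 152
r_5 = 76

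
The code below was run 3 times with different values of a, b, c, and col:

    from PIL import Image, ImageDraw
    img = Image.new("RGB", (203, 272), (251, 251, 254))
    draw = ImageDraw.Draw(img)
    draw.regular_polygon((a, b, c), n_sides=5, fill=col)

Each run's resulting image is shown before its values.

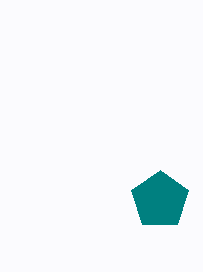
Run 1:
a = 160, b = 200, c = 30, col = 'teal'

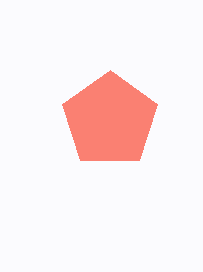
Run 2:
a = 110, b = 120, c = 50, col = 'salmon'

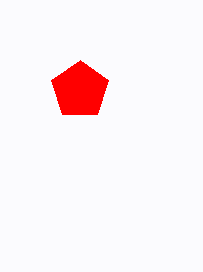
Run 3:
a = 80; b = 90; c = 30; col = 'red'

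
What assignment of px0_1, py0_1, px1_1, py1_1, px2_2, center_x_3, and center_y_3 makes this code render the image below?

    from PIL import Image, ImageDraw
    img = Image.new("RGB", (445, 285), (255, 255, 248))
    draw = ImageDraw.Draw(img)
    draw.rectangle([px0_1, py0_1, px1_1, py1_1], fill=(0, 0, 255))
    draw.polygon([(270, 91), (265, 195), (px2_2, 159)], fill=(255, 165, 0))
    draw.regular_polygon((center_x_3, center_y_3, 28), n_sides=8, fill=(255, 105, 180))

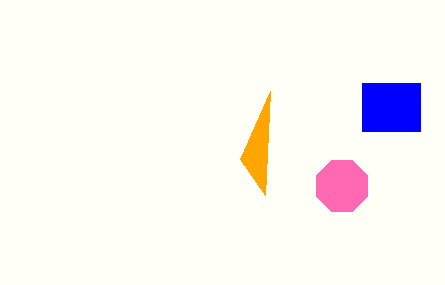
px0_1 = 362, py0_1 = 83, px1_1 = 420, py1_1 = 131, px2_2 = 240, center_x_3 = 342, center_y_3 = 186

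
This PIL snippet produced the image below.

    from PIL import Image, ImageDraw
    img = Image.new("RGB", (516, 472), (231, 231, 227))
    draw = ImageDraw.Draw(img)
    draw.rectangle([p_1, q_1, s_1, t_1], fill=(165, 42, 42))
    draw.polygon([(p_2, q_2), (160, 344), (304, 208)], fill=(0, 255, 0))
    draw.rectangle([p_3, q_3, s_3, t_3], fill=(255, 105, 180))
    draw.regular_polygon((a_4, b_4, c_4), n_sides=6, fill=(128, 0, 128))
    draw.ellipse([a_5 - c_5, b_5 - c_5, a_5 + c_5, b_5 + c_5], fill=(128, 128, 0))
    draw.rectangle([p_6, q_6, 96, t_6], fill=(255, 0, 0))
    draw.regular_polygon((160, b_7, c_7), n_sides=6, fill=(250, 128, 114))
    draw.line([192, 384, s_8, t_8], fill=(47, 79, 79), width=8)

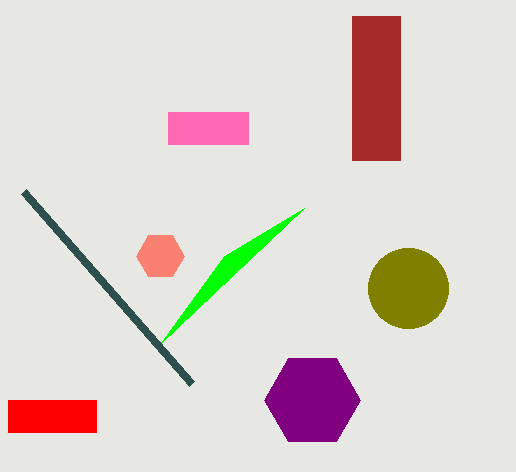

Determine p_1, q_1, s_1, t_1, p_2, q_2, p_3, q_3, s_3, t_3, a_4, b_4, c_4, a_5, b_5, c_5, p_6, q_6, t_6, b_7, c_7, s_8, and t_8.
p_1 = 352; q_1 = 16; s_1 = 400; t_1 = 160; p_2 = 224; q_2 = 256; p_3 = 168; q_3 = 112; s_3 = 248; t_3 = 144; a_4 = 312; b_4 = 400; c_4 = 48; a_5 = 408; b_5 = 288; c_5 = 40; p_6 = 8; q_6 = 400; t_6 = 432; b_7 = 256; c_7 = 24; s_8 = 24; t_8 = 192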